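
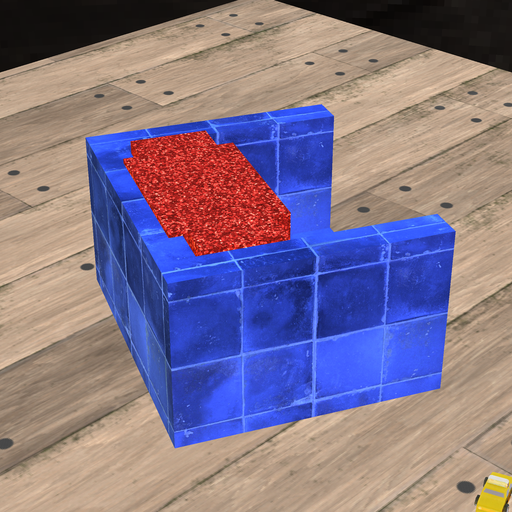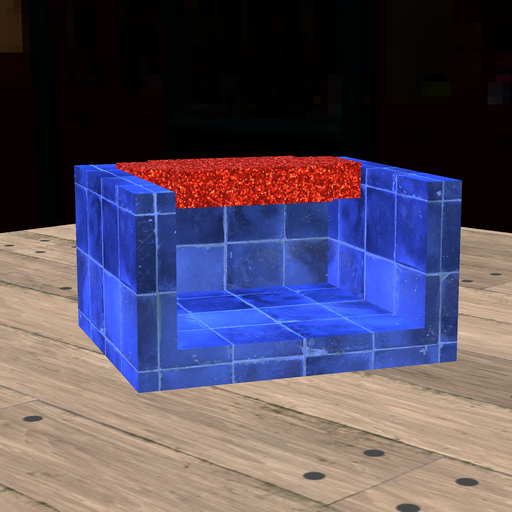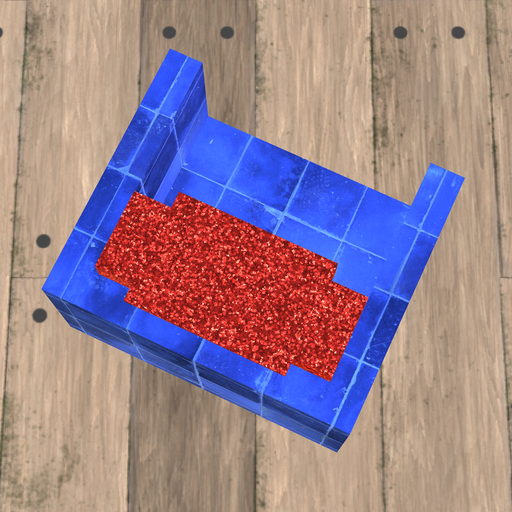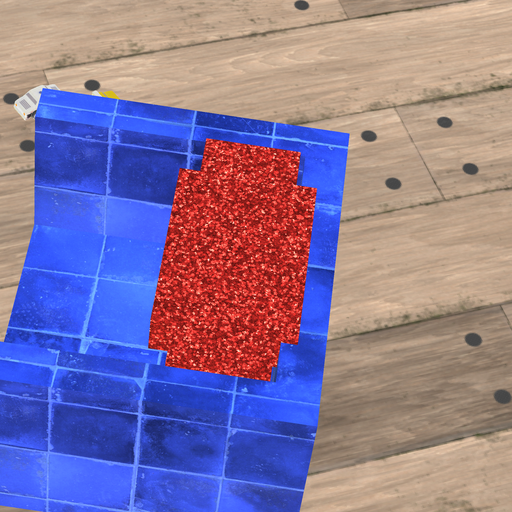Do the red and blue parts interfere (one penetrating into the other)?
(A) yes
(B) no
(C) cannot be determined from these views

(A) yes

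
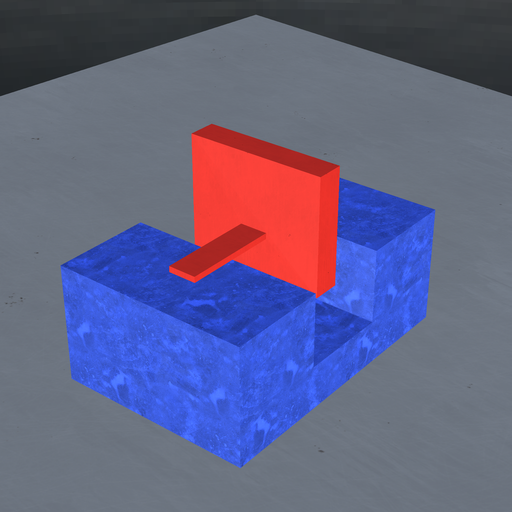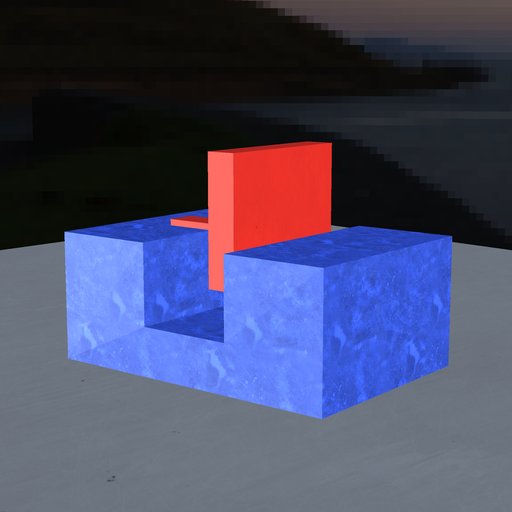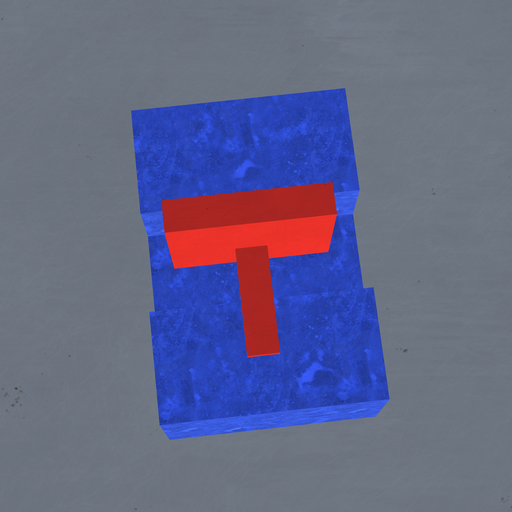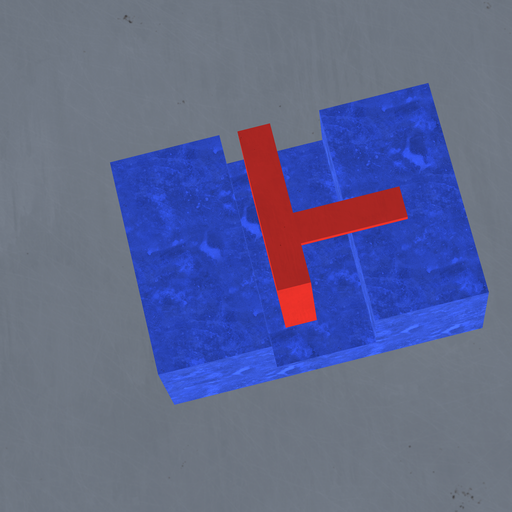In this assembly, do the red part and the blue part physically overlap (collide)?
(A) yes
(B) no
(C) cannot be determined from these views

(B) no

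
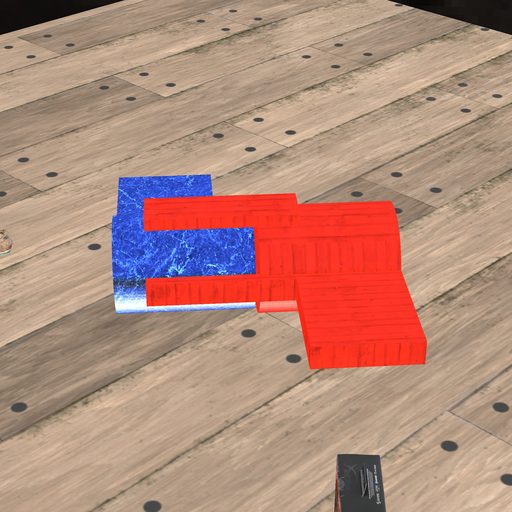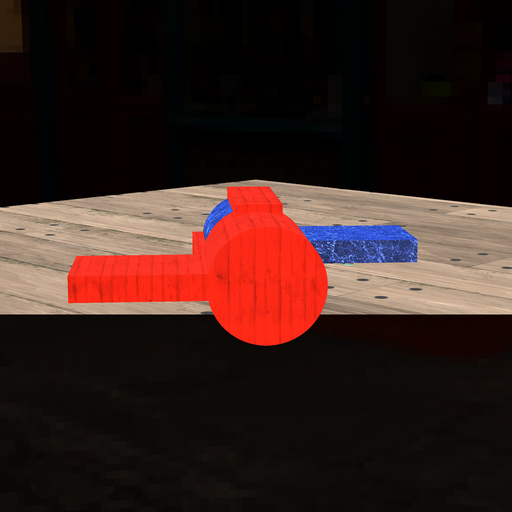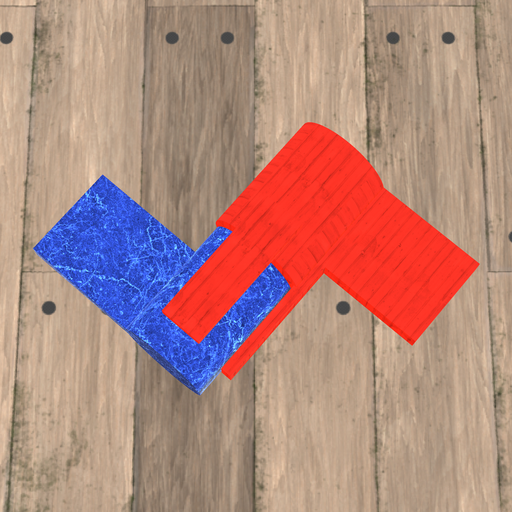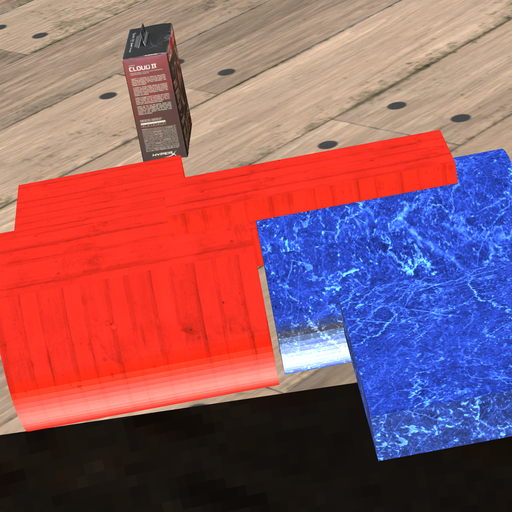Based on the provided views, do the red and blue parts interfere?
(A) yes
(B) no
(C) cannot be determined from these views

(B) no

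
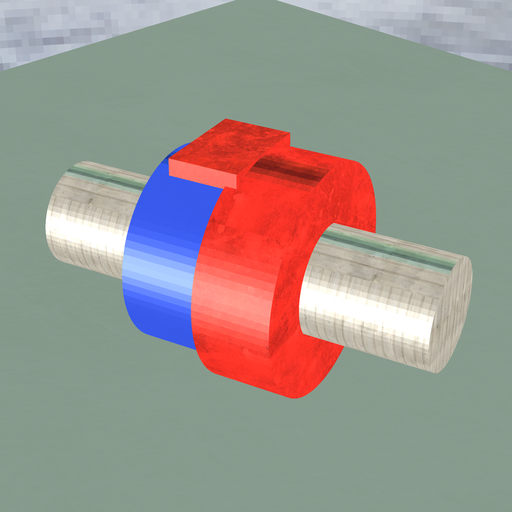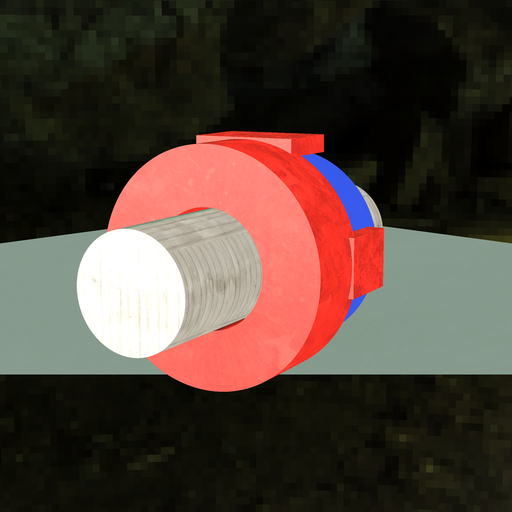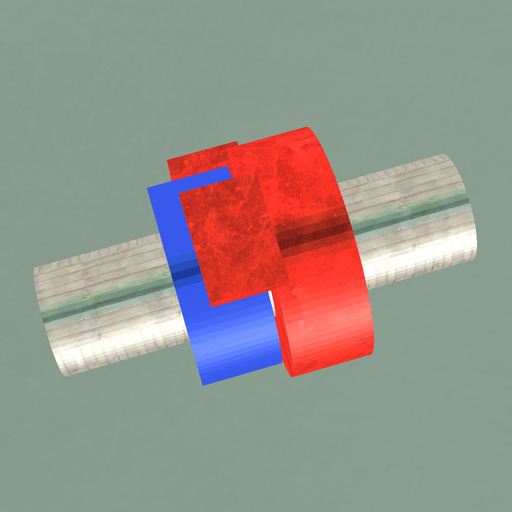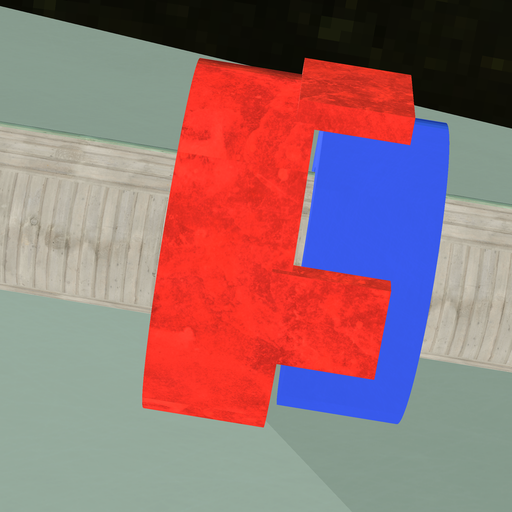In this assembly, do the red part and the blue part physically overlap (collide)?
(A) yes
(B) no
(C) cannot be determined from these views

(B) no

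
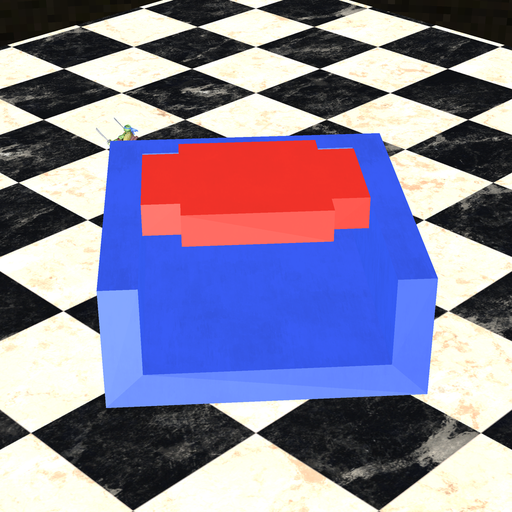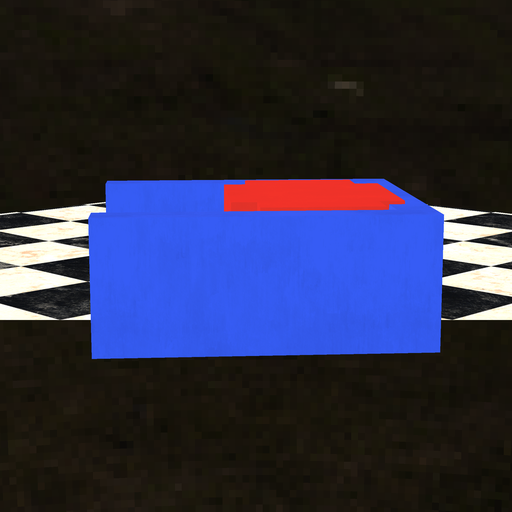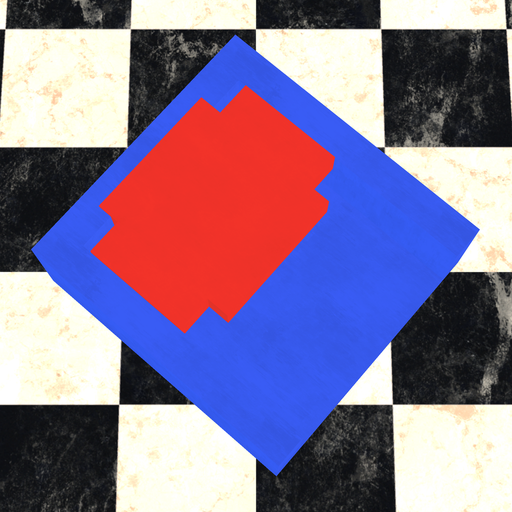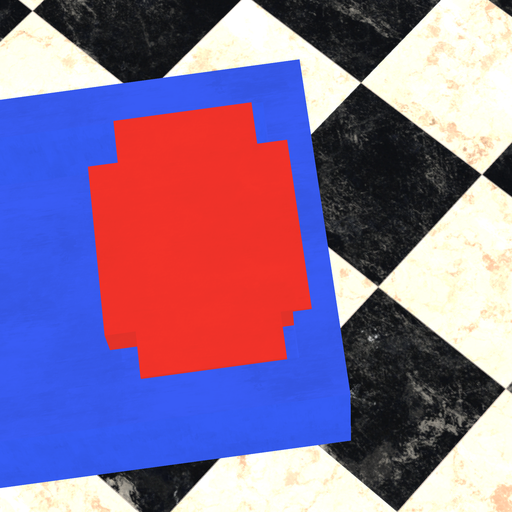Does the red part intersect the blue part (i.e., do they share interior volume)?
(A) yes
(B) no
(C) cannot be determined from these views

(A) yes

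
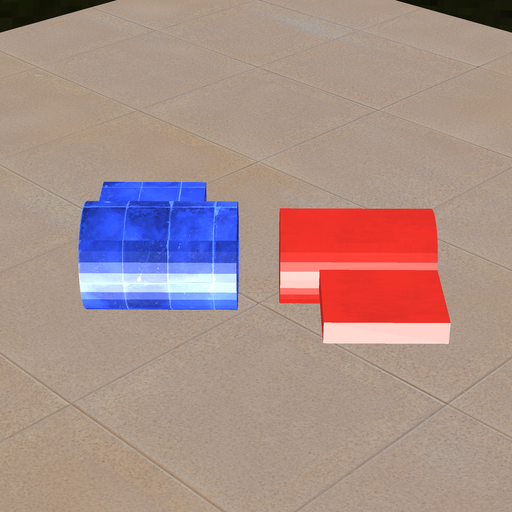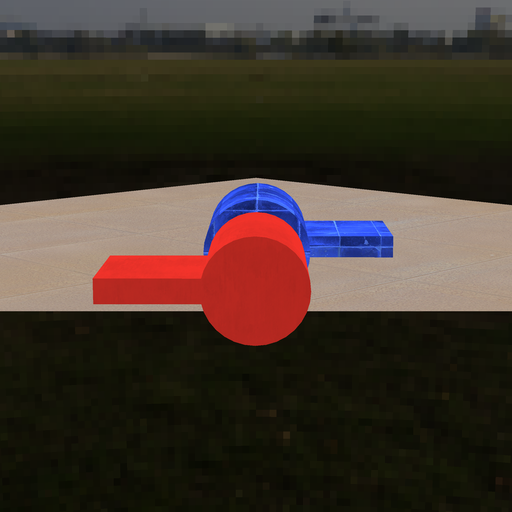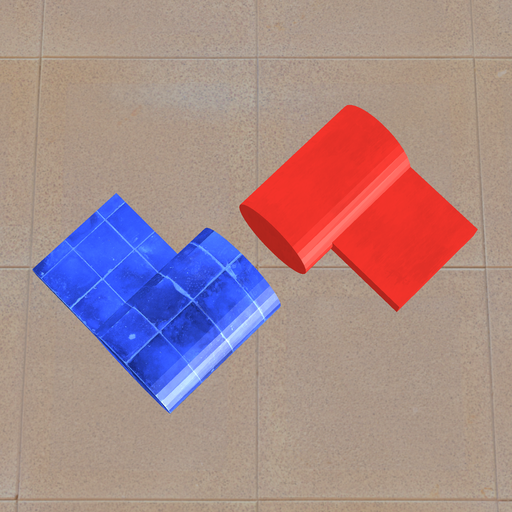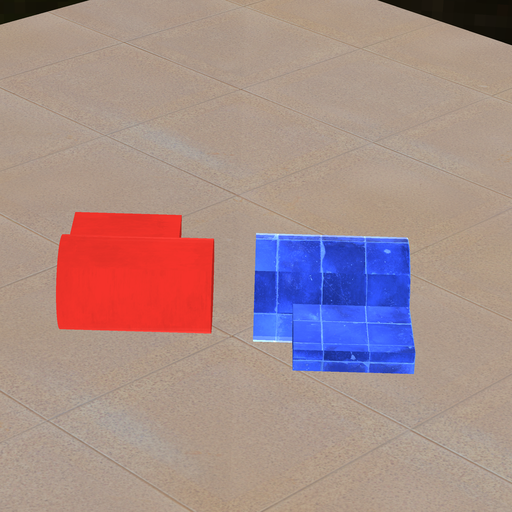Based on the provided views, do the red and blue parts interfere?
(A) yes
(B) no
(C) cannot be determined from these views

(B) no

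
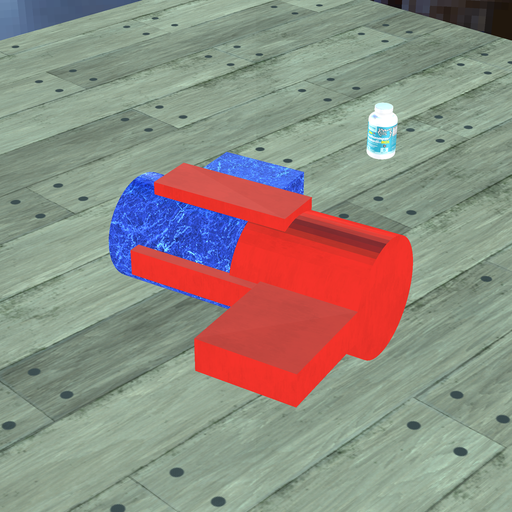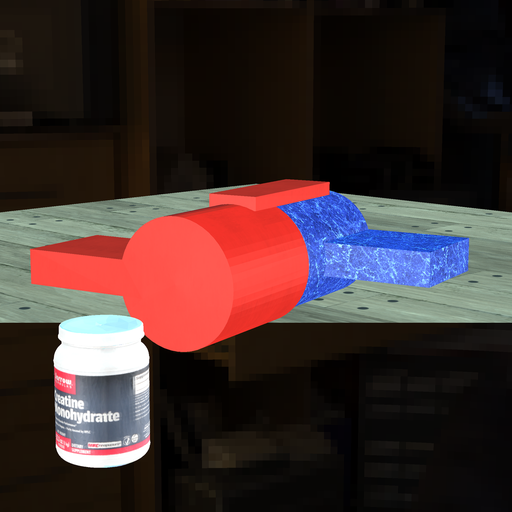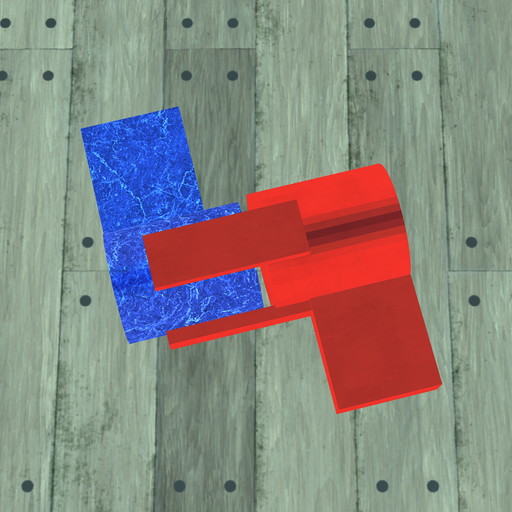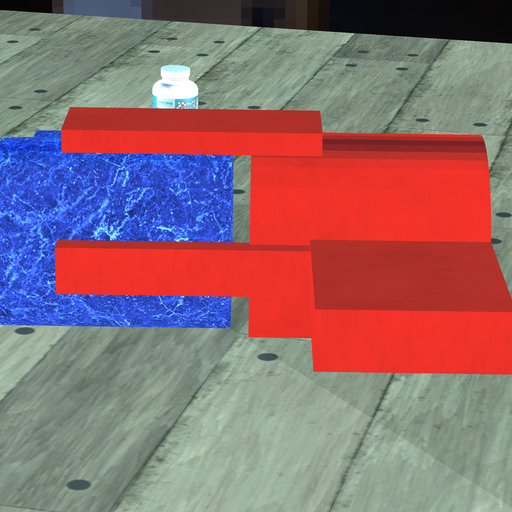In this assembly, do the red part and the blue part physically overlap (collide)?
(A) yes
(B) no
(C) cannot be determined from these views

(B) no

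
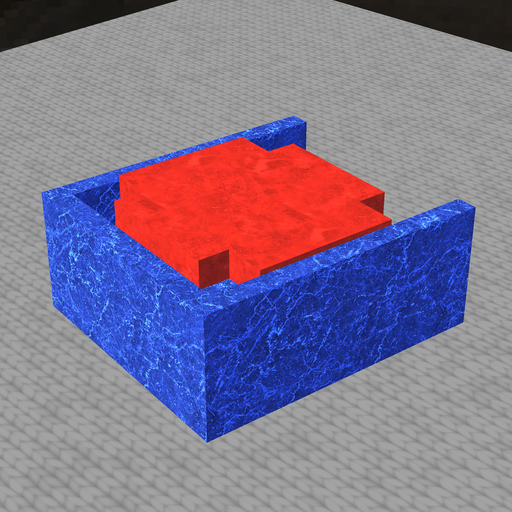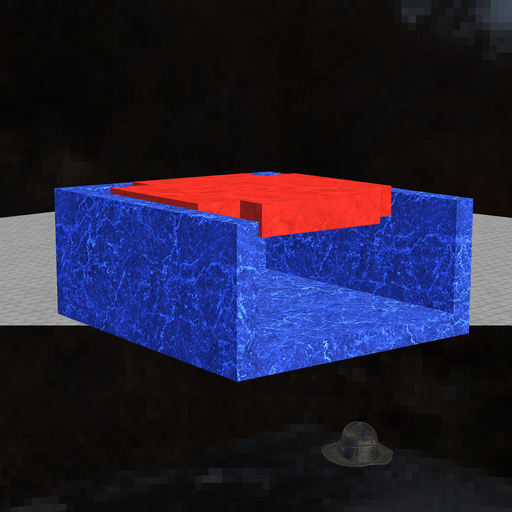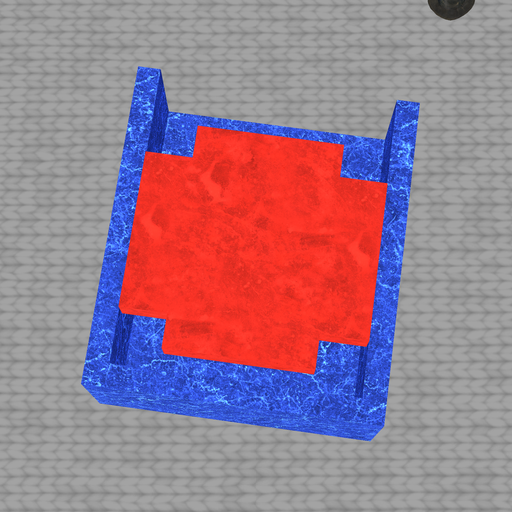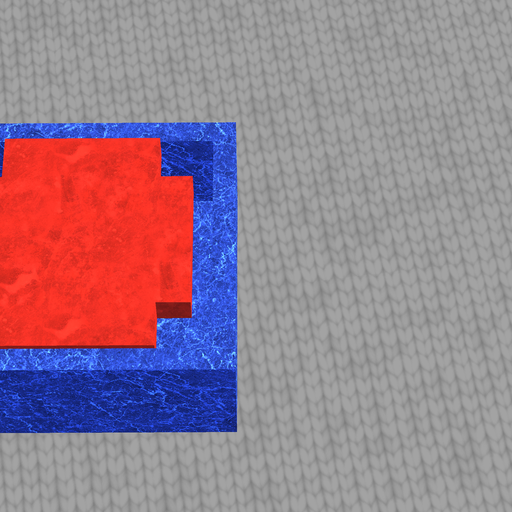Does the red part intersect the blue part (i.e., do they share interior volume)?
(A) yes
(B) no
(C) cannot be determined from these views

(B) no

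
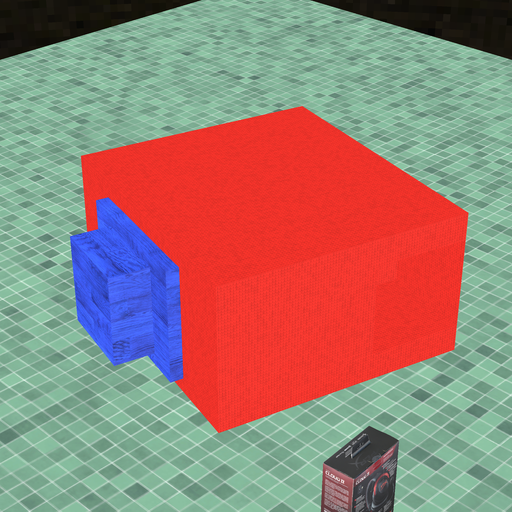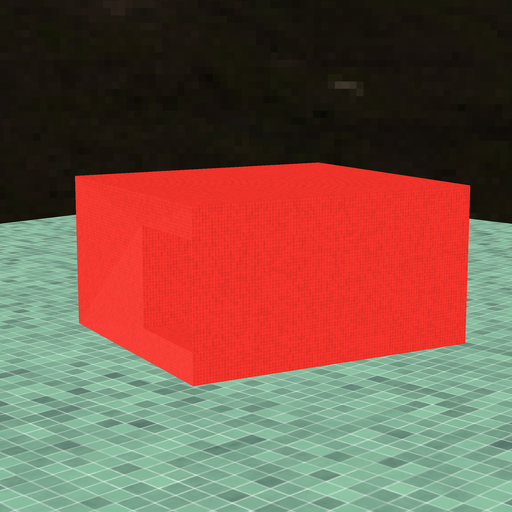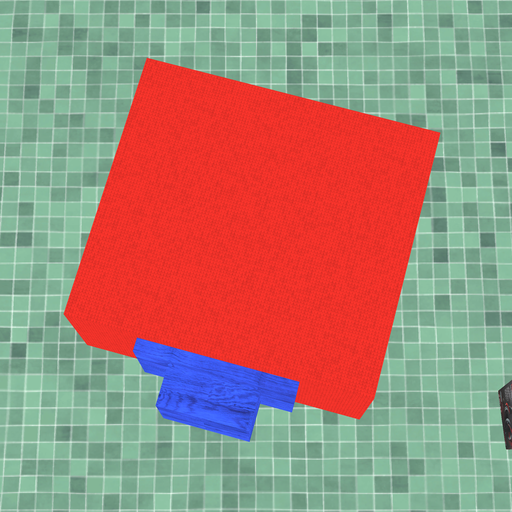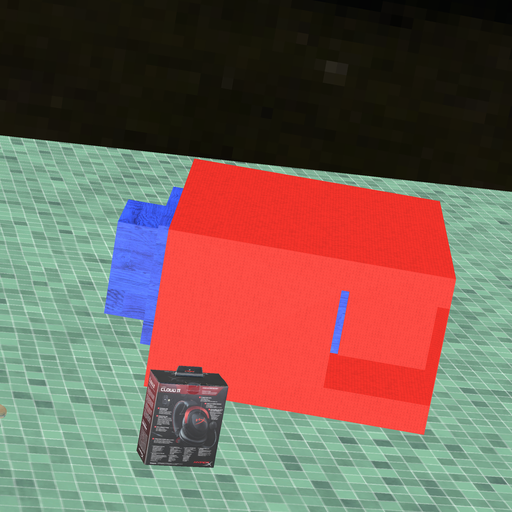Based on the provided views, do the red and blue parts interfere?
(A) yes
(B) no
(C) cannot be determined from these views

(A) yes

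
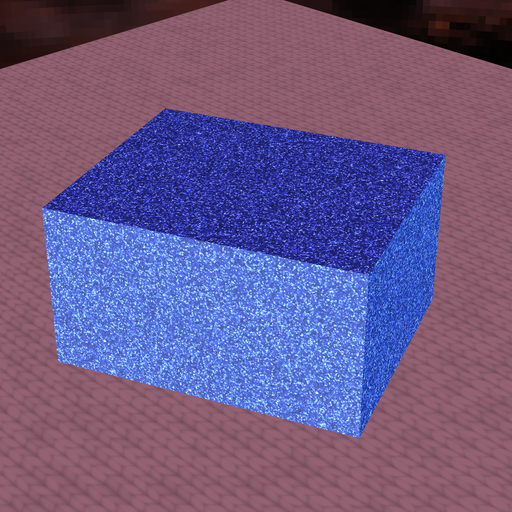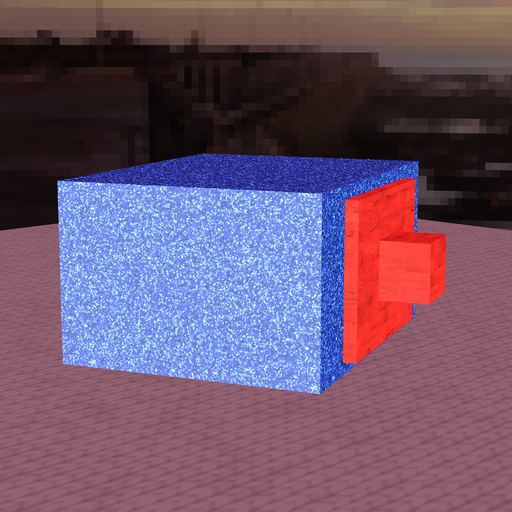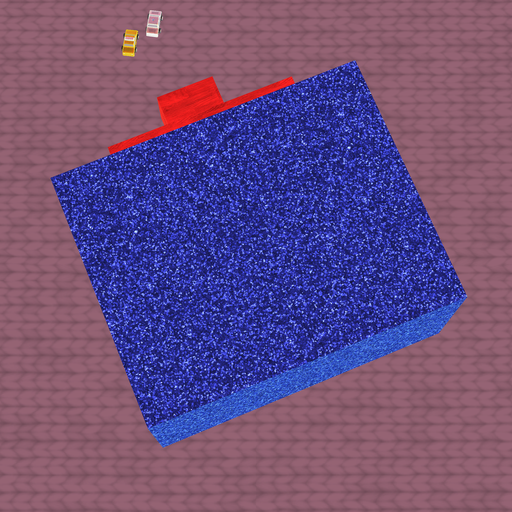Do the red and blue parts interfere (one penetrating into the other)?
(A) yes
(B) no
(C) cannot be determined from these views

(C) cannot be determined from these views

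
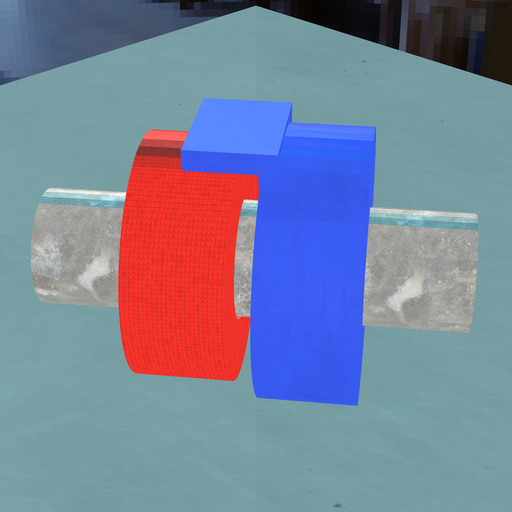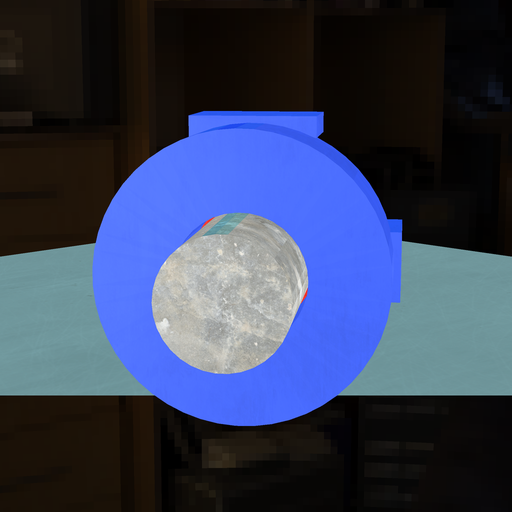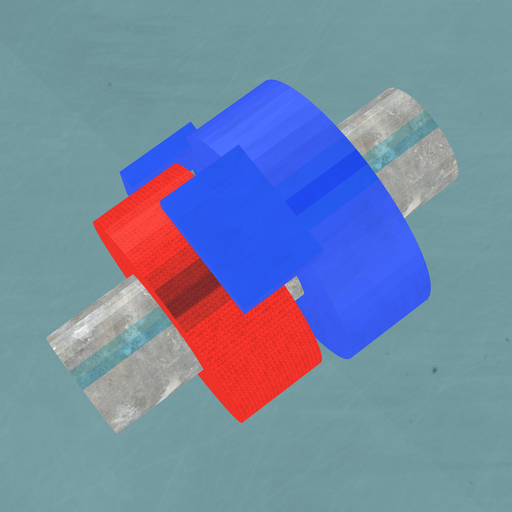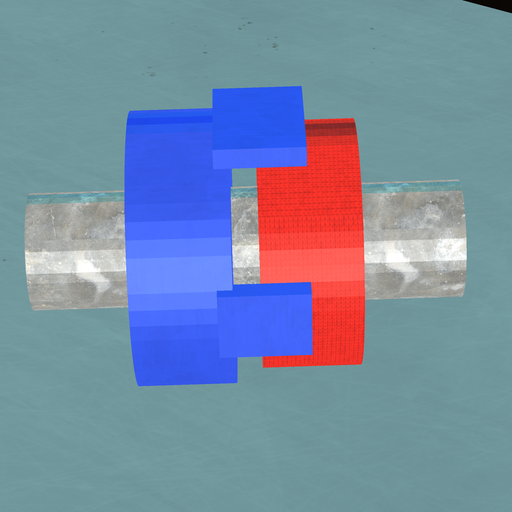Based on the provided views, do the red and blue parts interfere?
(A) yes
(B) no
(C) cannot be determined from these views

(B) no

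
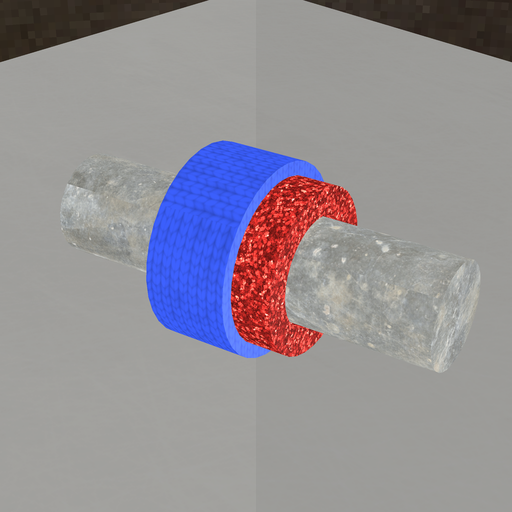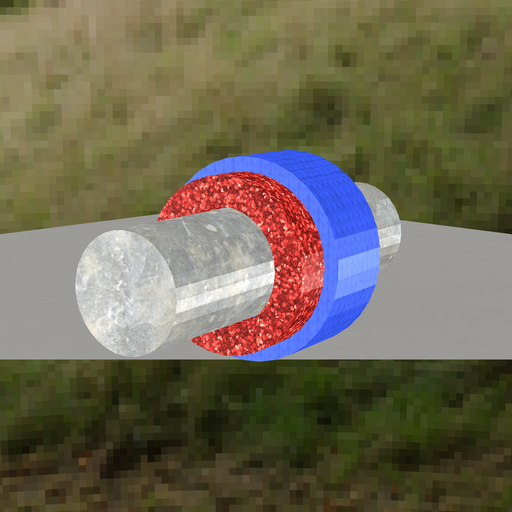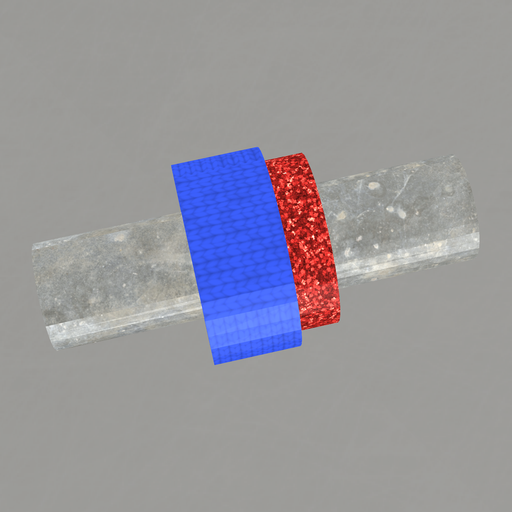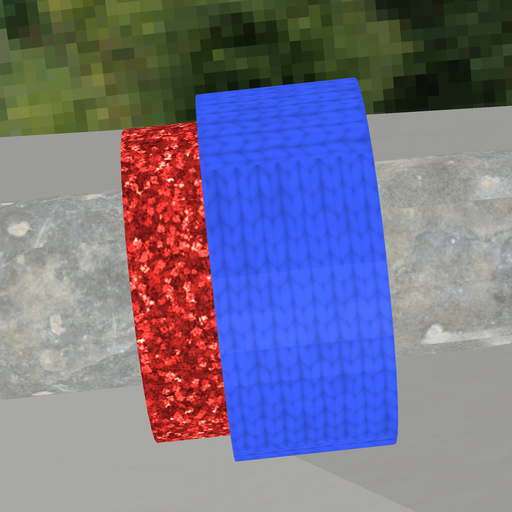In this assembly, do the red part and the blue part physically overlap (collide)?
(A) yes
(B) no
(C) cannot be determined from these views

(A) yes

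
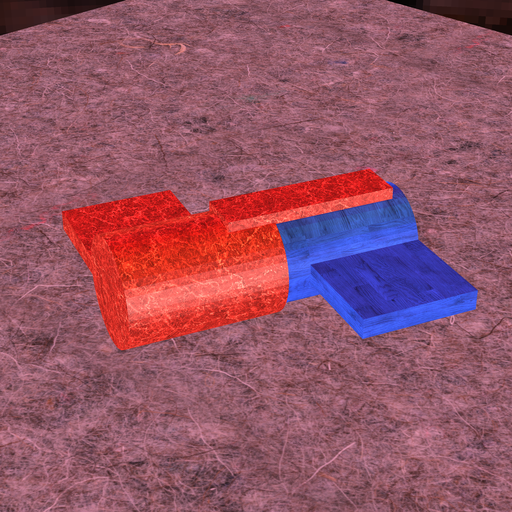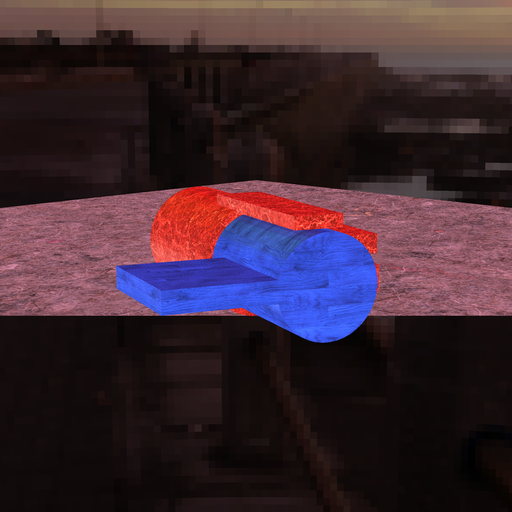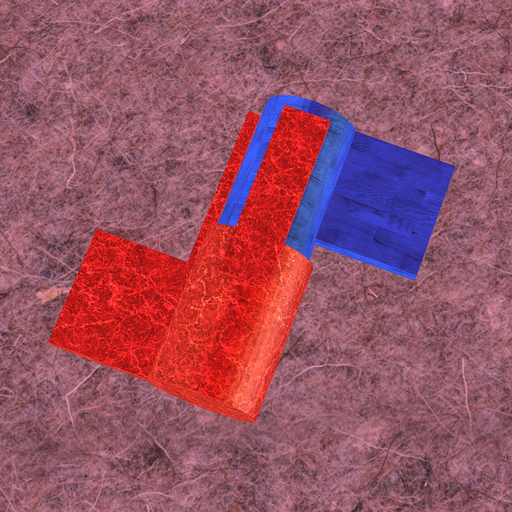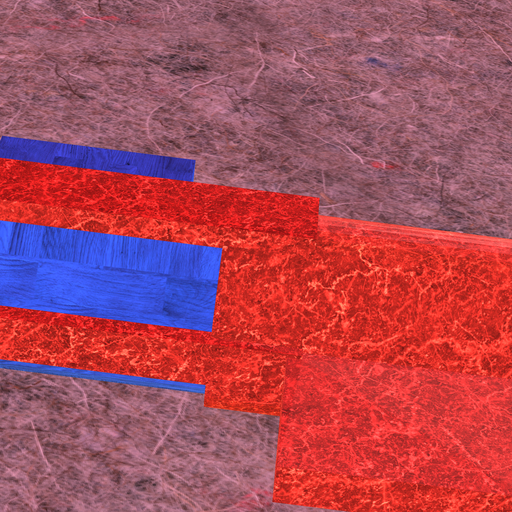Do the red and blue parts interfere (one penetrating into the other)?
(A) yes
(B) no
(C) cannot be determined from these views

(A) yes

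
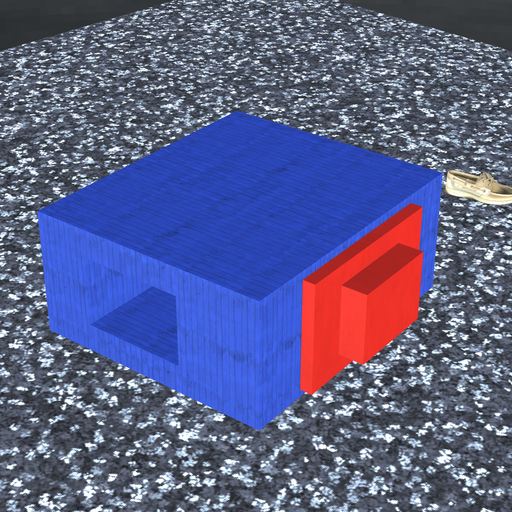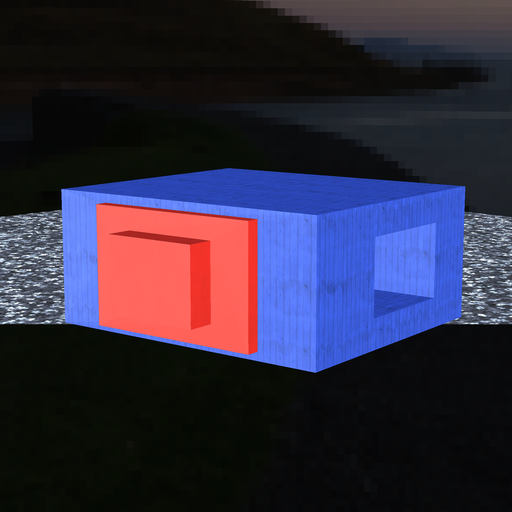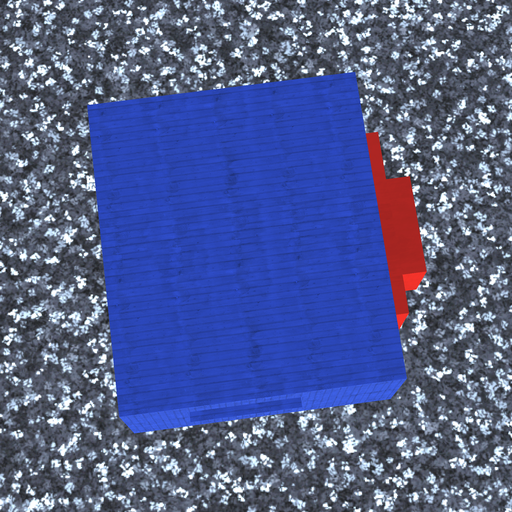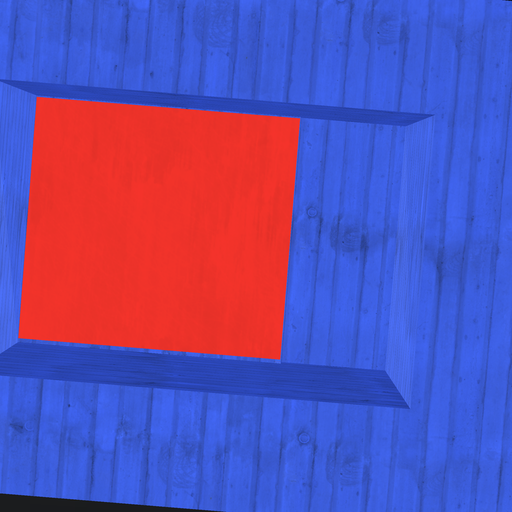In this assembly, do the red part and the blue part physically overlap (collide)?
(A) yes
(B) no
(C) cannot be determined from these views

(A) yes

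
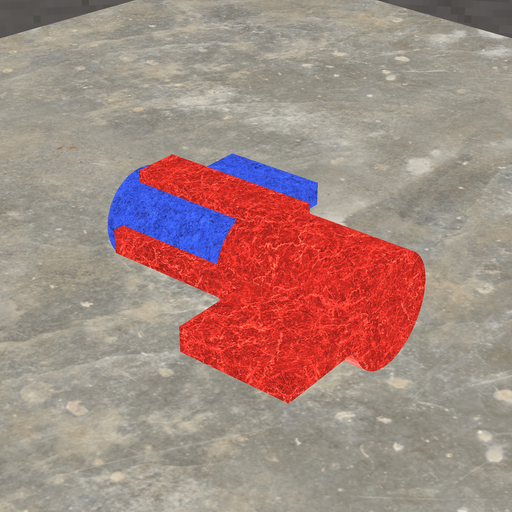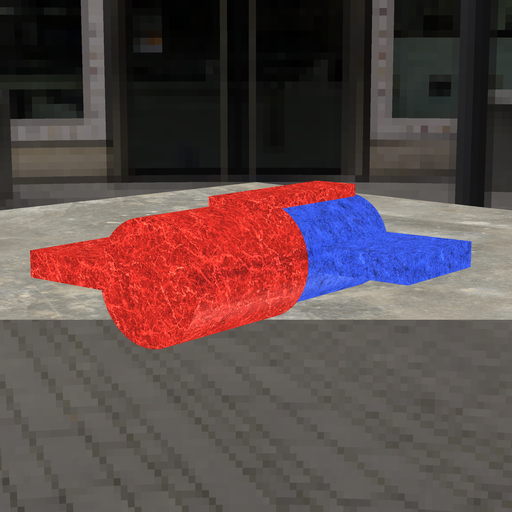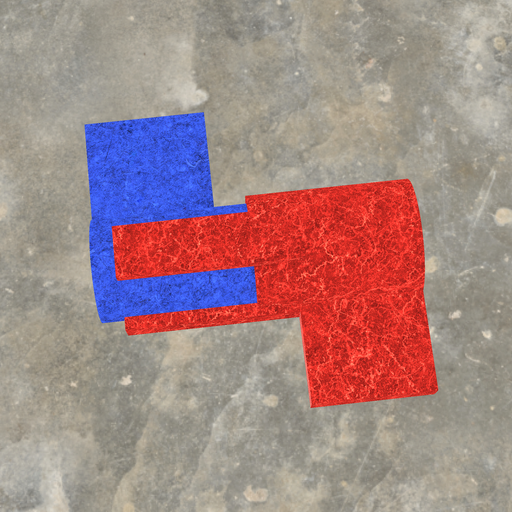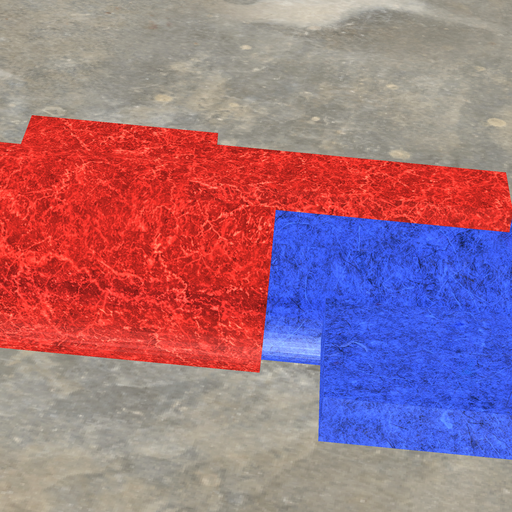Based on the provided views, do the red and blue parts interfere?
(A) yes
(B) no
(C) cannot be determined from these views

(A) yes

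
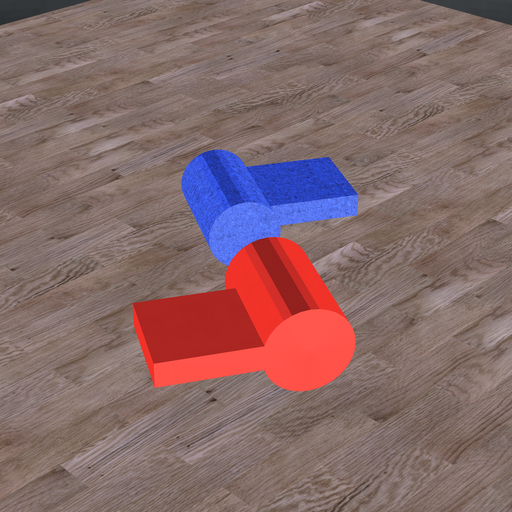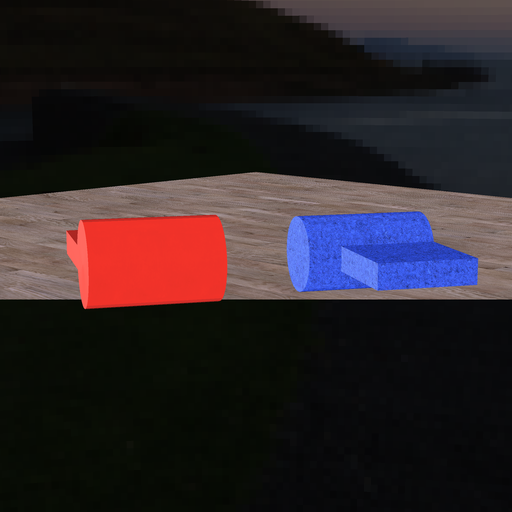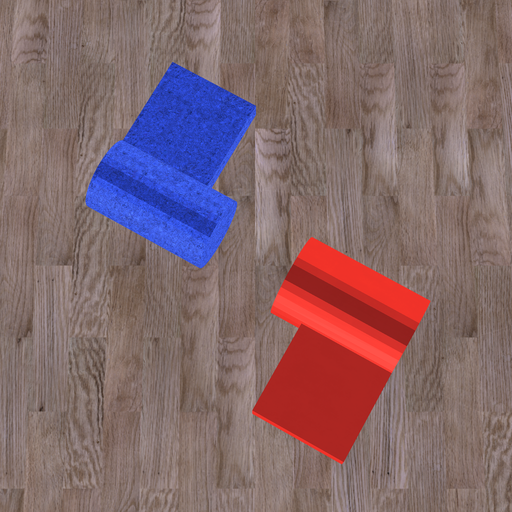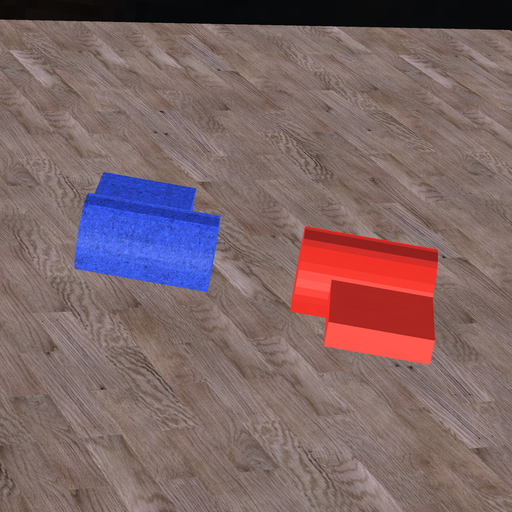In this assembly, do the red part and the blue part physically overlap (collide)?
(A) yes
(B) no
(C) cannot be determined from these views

(B) no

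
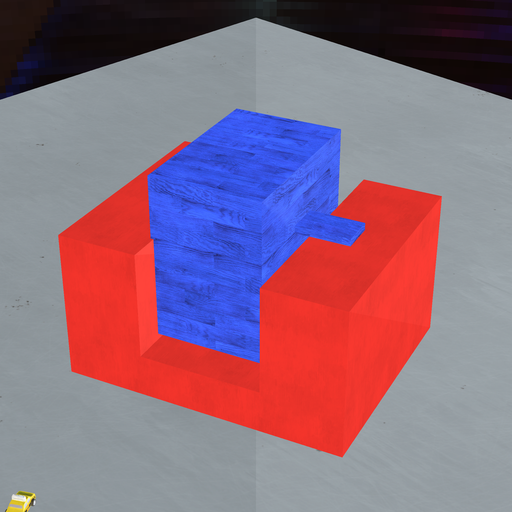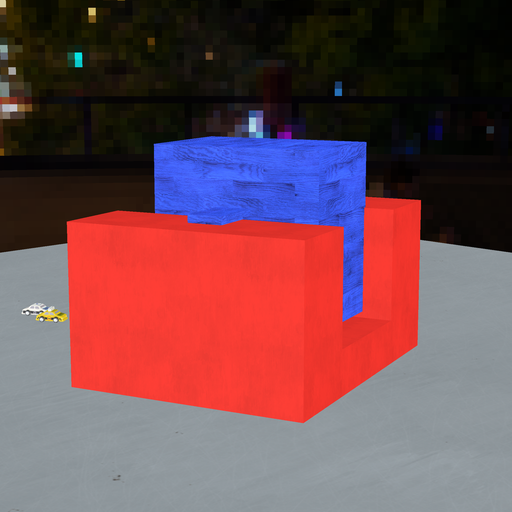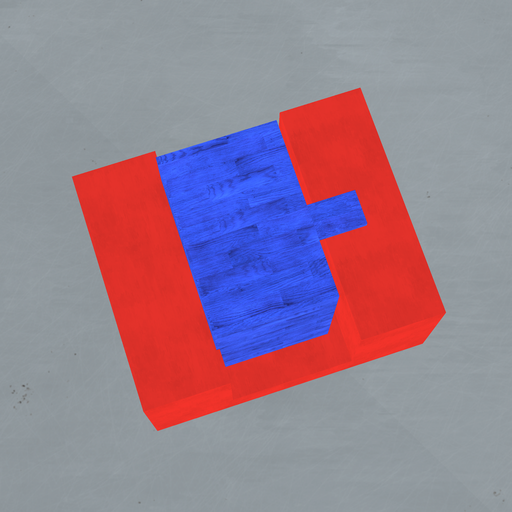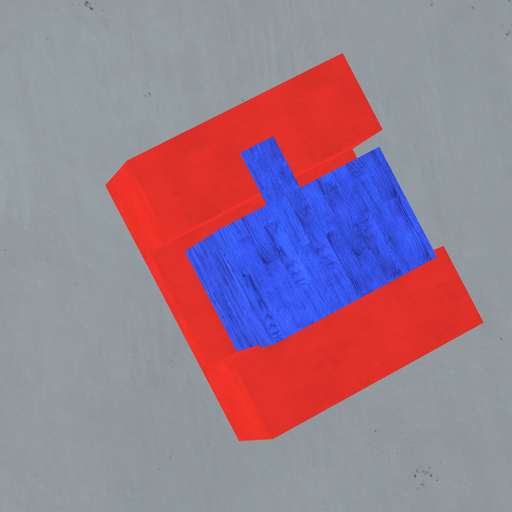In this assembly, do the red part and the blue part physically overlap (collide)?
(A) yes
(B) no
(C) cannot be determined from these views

(A) yes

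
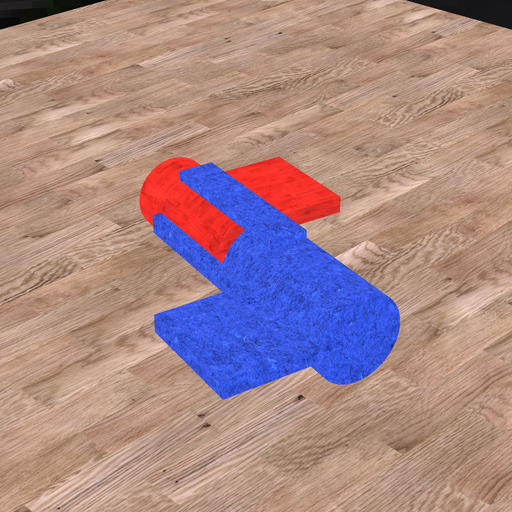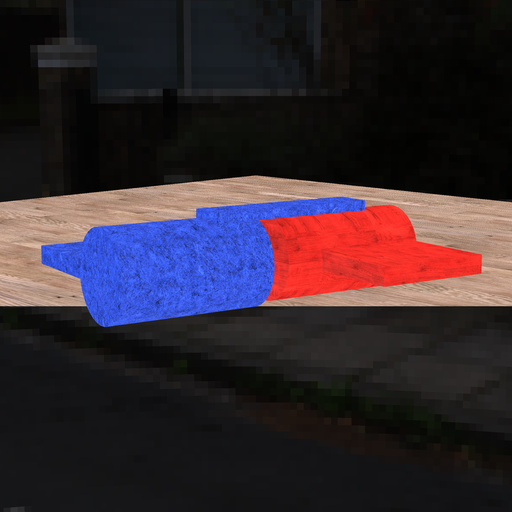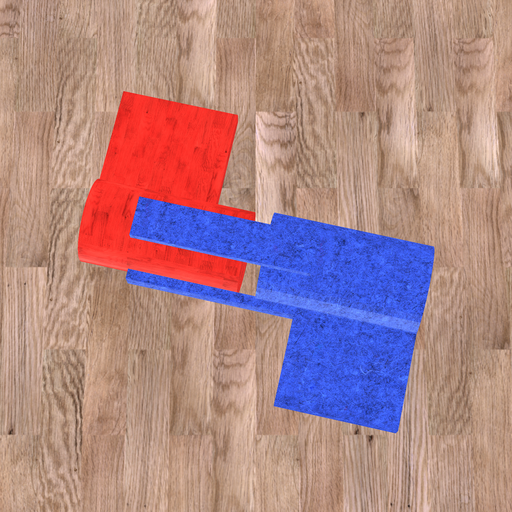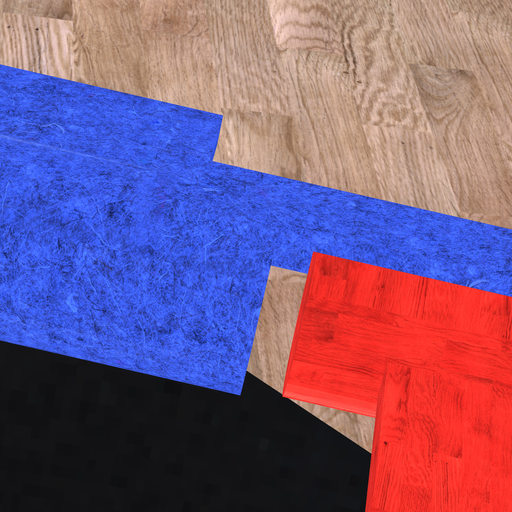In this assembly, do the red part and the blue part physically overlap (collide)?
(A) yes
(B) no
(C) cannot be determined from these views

(B) no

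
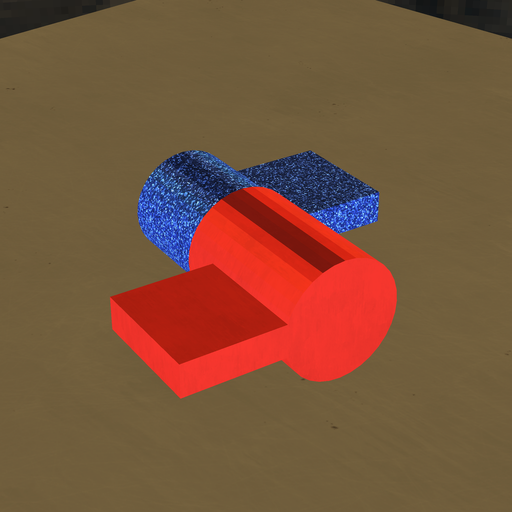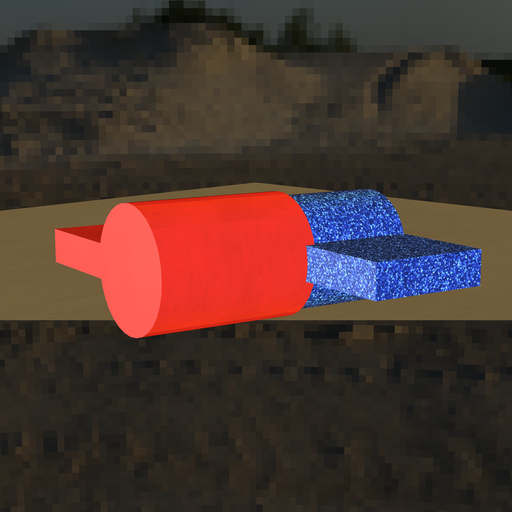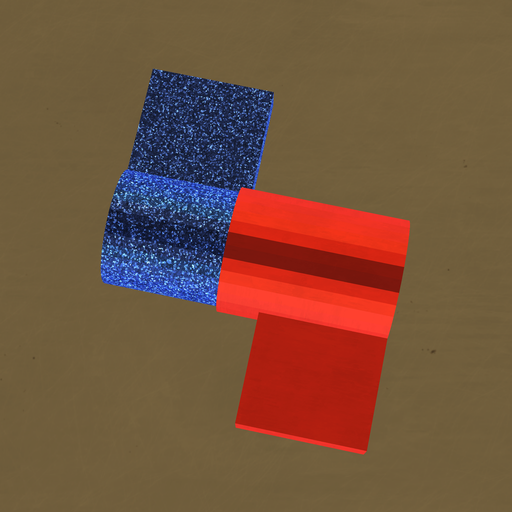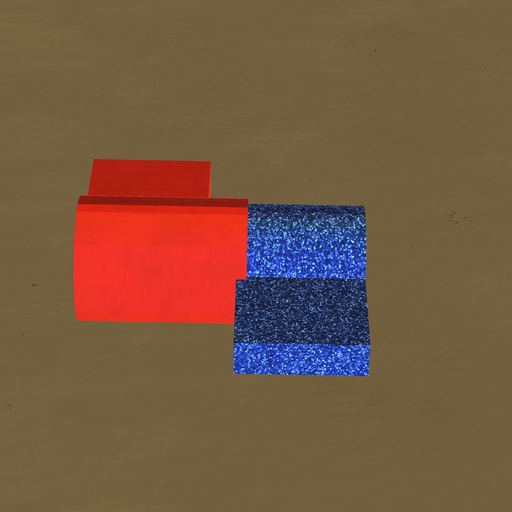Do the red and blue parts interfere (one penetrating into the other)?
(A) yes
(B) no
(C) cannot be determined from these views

(A) yes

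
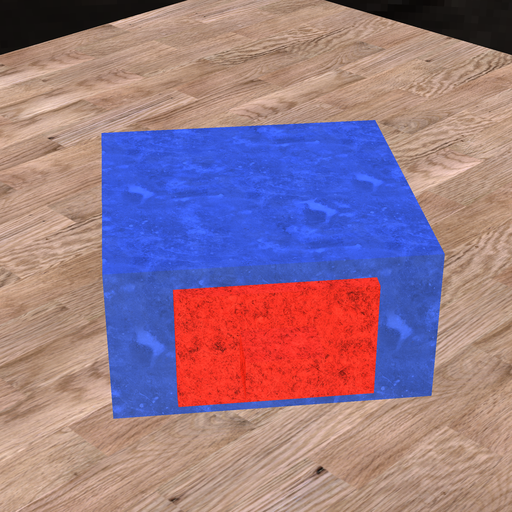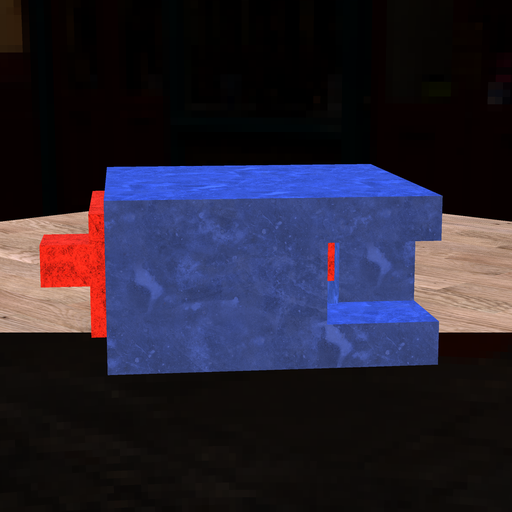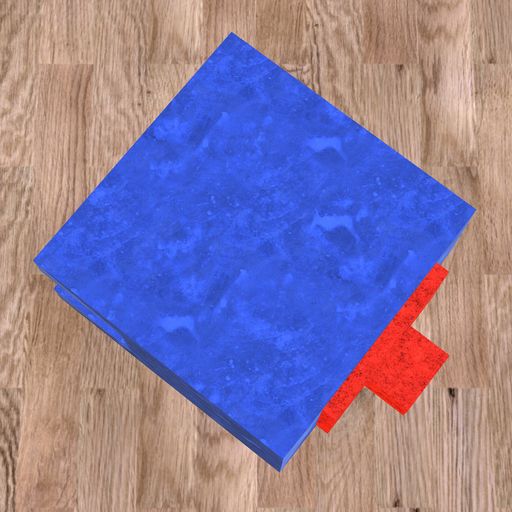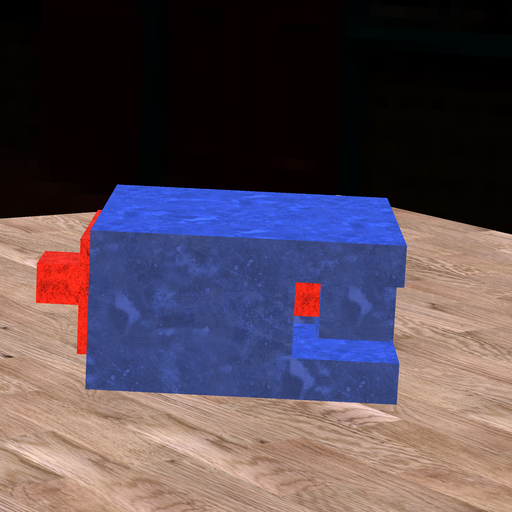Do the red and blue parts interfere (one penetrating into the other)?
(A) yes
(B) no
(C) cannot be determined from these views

(A) yes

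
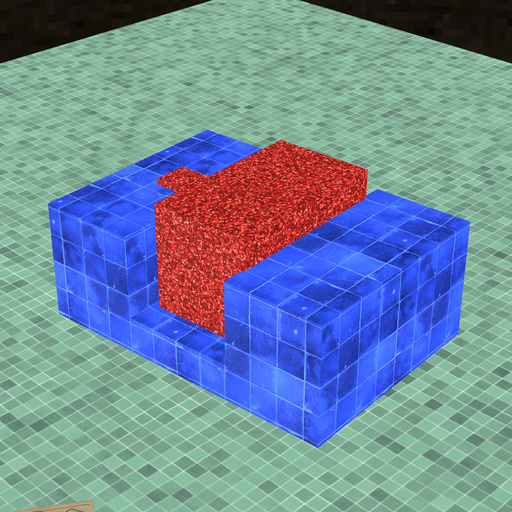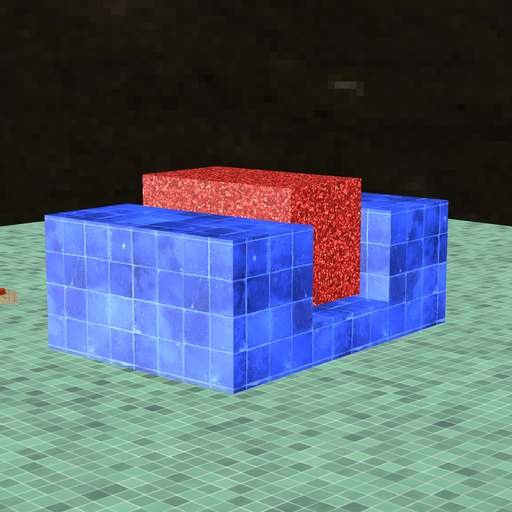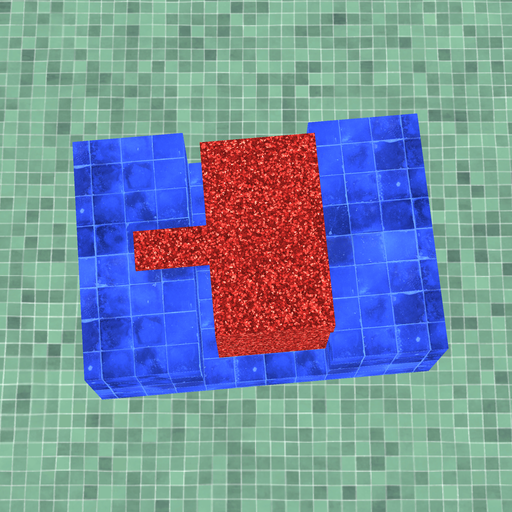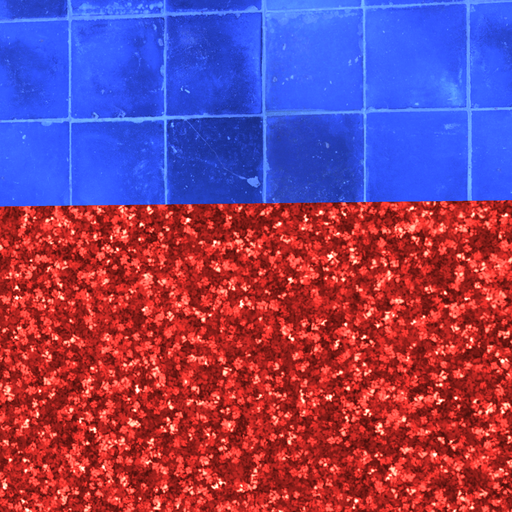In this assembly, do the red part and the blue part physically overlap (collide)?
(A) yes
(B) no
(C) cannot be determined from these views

(A) yes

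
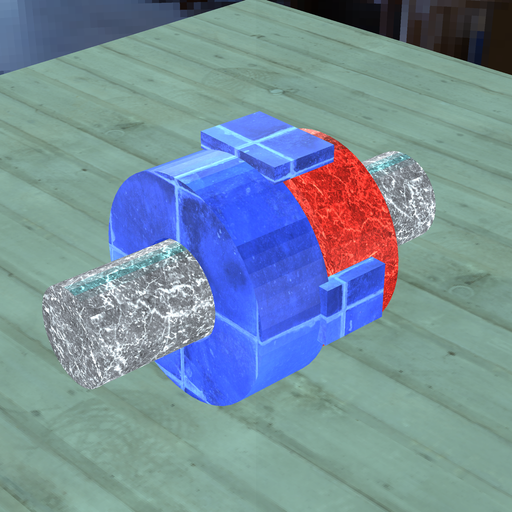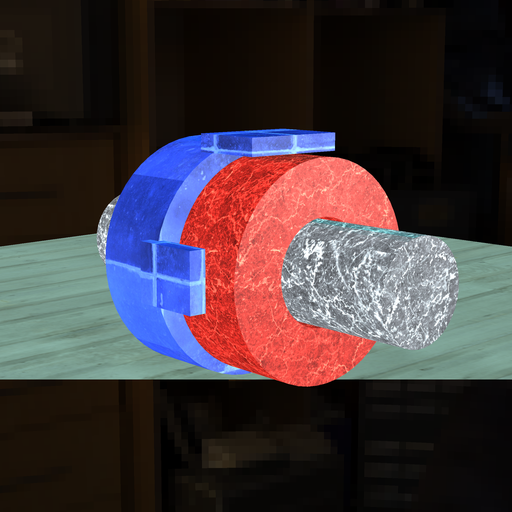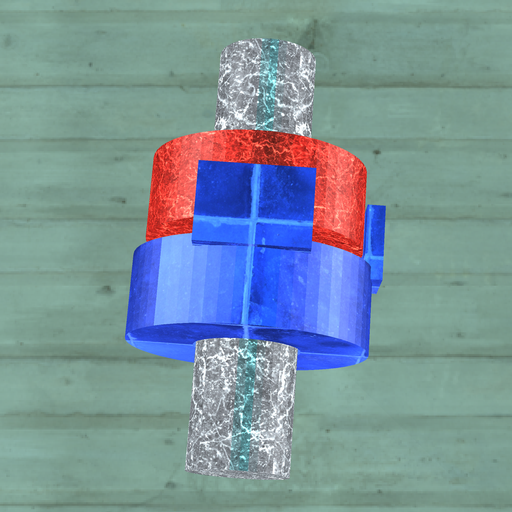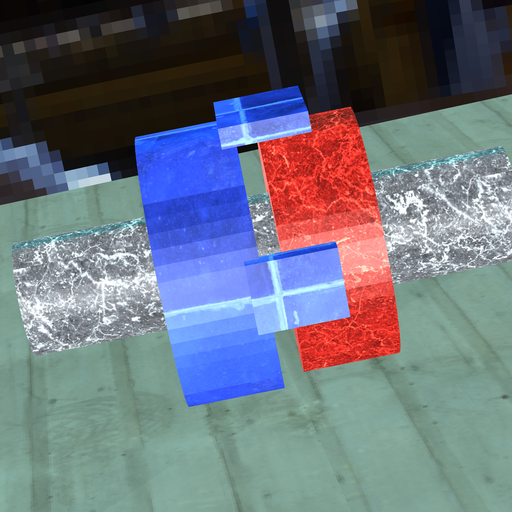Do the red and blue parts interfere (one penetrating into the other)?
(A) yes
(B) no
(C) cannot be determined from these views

(B) no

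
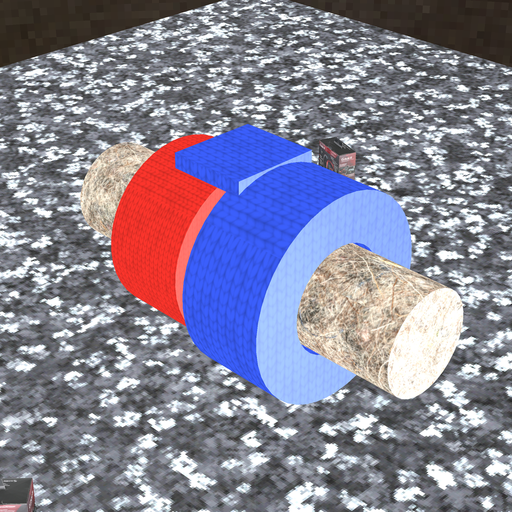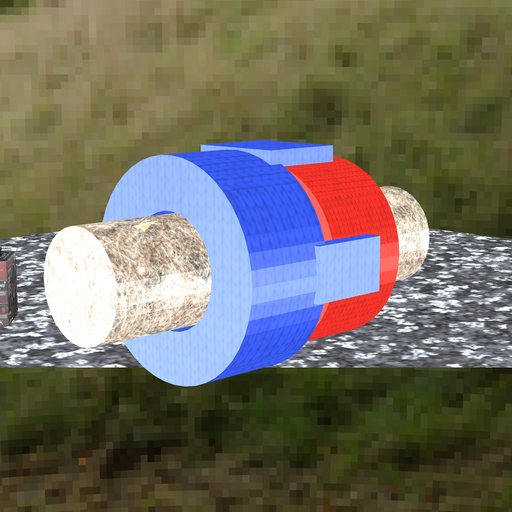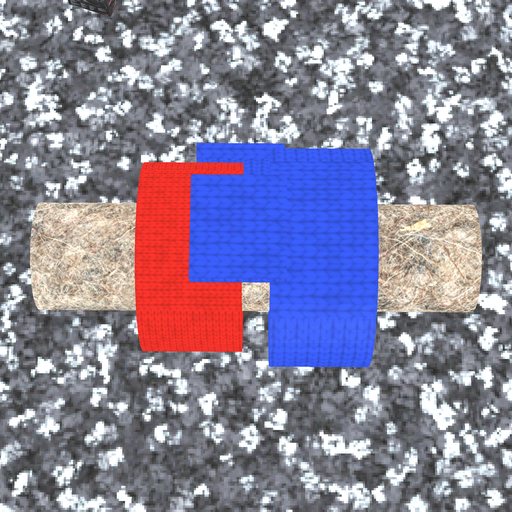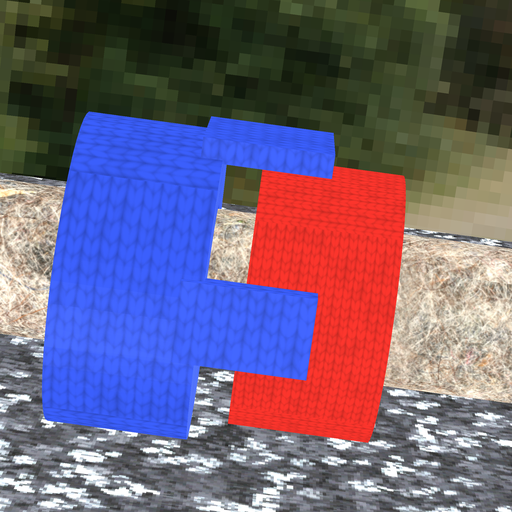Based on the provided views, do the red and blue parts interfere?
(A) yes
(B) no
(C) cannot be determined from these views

(B) no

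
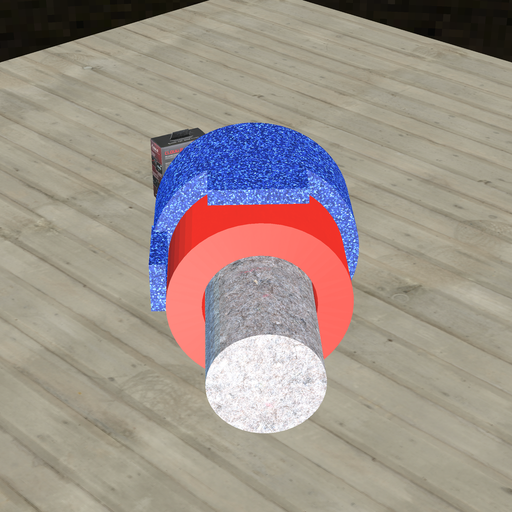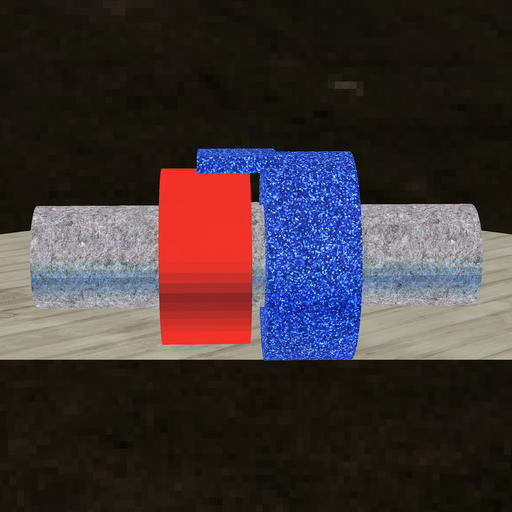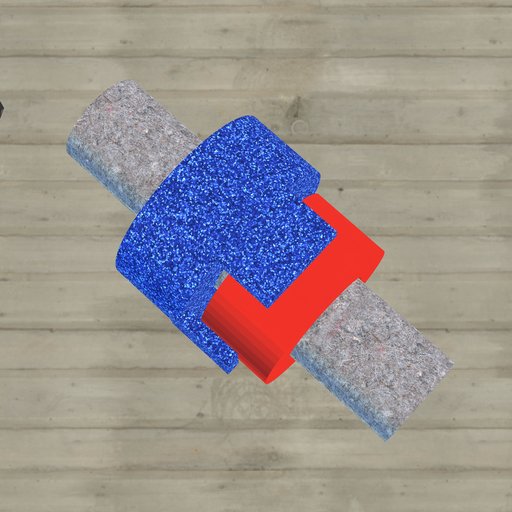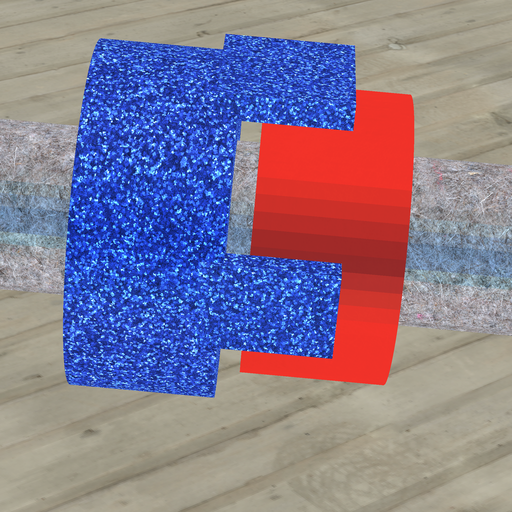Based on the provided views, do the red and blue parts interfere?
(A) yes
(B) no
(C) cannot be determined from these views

(B) no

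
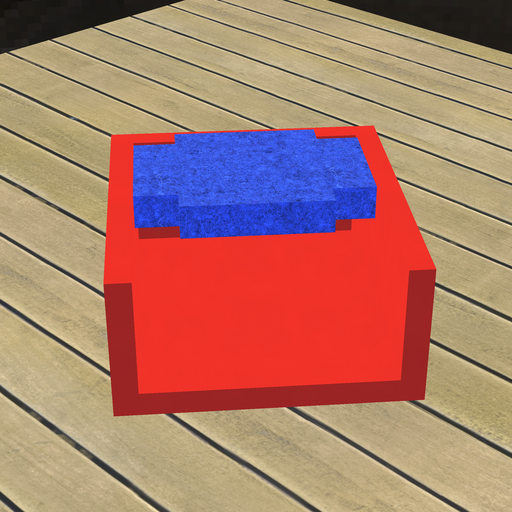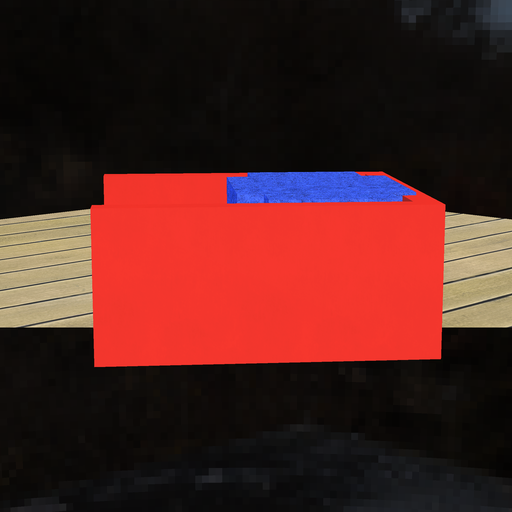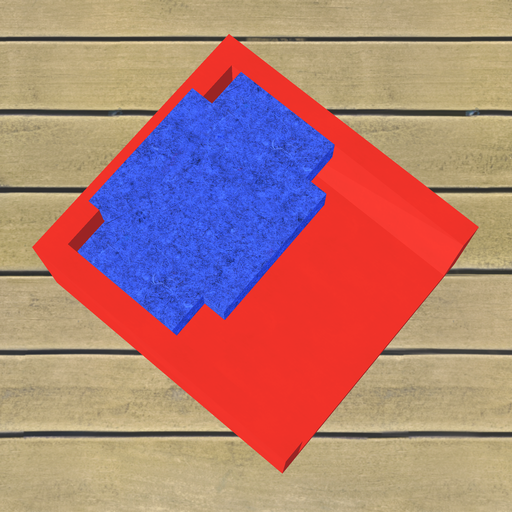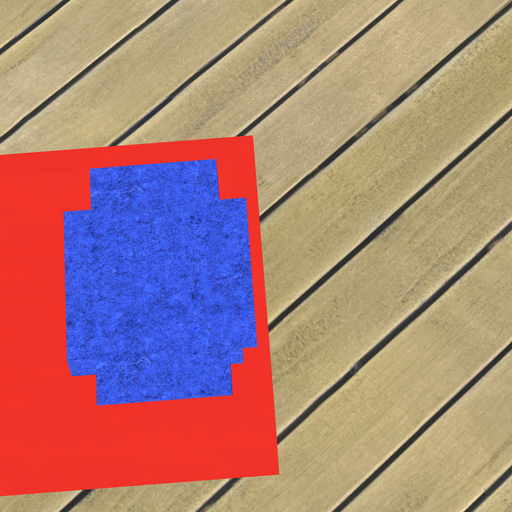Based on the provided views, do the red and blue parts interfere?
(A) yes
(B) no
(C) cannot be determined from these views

(A) yes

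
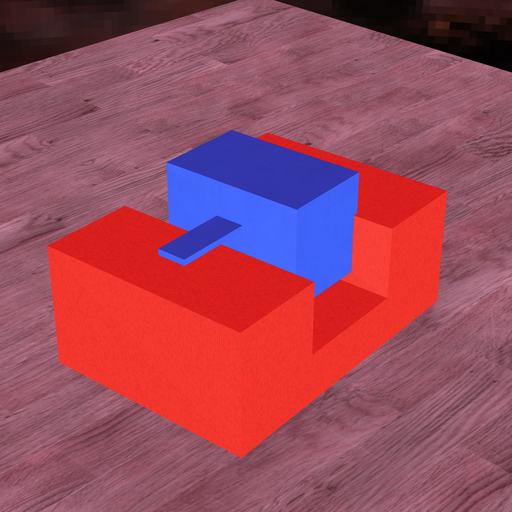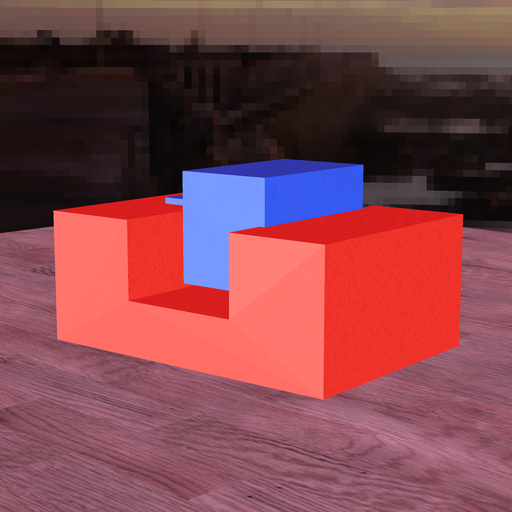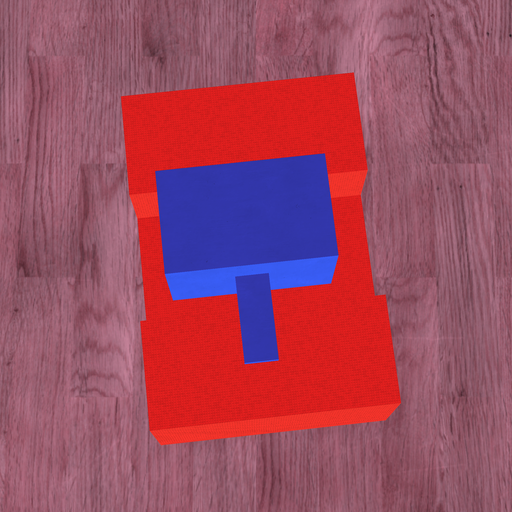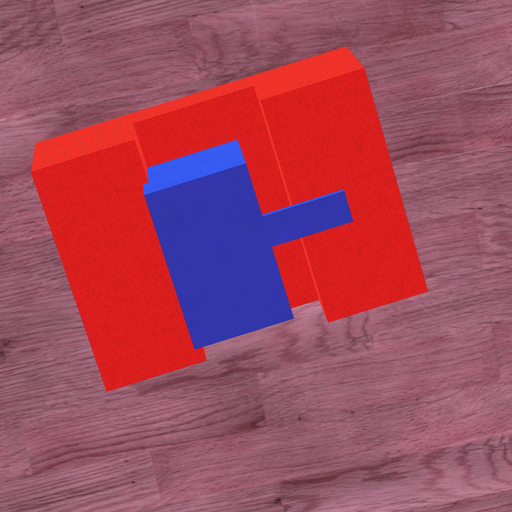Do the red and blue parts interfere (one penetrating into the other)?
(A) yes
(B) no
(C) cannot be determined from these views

(A) yes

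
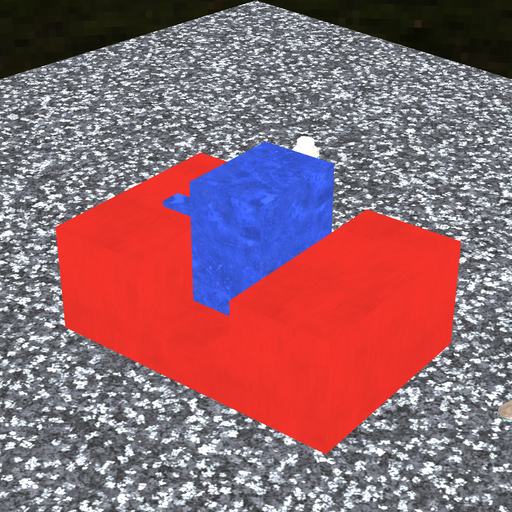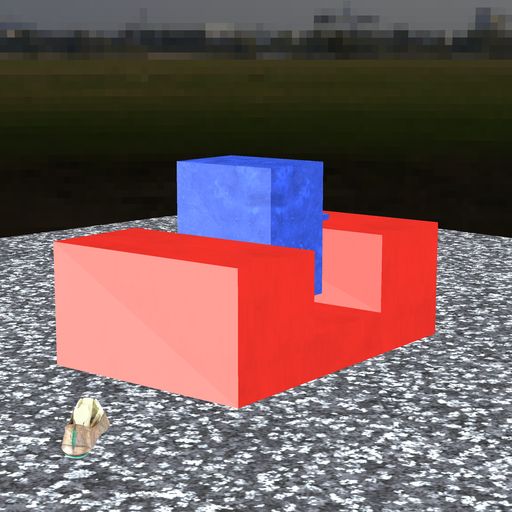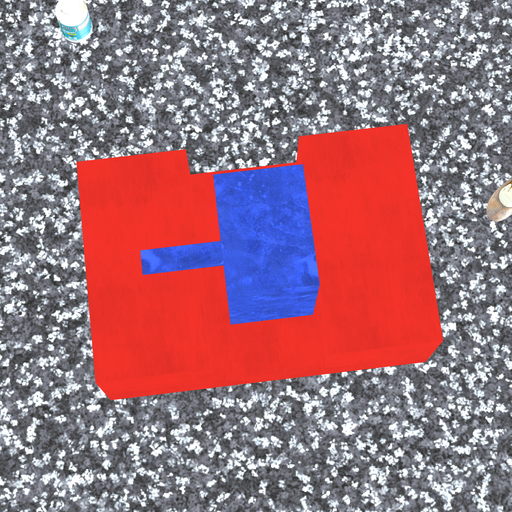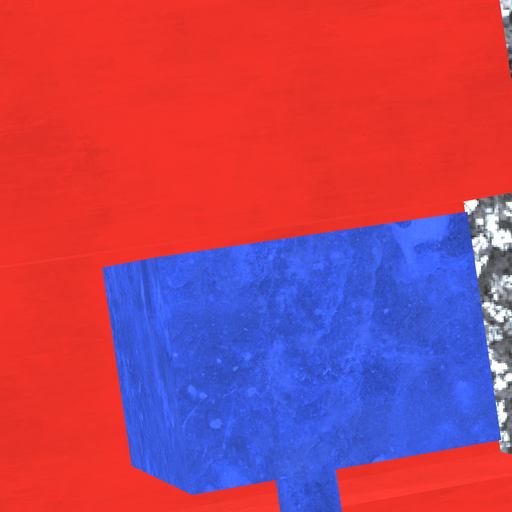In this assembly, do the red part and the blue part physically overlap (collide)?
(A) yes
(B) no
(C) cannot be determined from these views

(B) no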